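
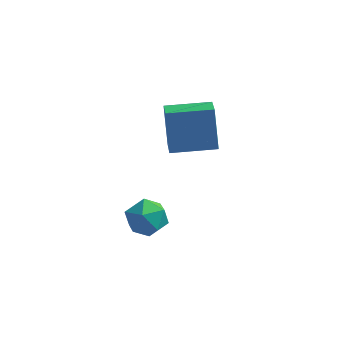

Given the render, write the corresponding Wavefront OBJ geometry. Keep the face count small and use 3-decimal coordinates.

v -1.763 0.453 -0.225
v -2.031 0.963 1.224
v -2.043 1.272 -0.565
v -2.312 1.782 0.884
v -0.328 0.978 -0.144
v -0.597 1.488 1.305
v -0.609 1.797 -0.484
v -0.877 2.307 0.965
v -2.244 -1.651 -1.043
v -1.518 -1.518 -0.926
v -2.002 -2.822 -1.214
v -1.276 -2.689 -1.097
v -1.762 -2.634 -0.533
v -1.912 -1.91 -0.427
v -1.608 -2.43 -1.713
v -1.758 -1.706 -1.607
v -1.126 -1.999 -1.34
v -1.221 -2.126 -0.61
v -2.299 -2.214 -1.53
v -2.394 -2.341 -0.8
f 2 4 1
f 5 2 1
f 1 4 3
f 3 5 1
f 2 8 4
f 6 2 5
f 6 8 2
f 4 8 3
f 7 5 3
f 3 8 7
f 7 6 5
f 8 6 7
f 9 20 14
f 9 14 10
f 9 10 16
f 9 16 19
f 9 19 20
f 10 14 18
f 14 20 13
f 20 19 11
f 19 16 15
f 16 10 17
f 12 18 13
f 12 13 11
f 12 11 15
f 12 15 17
f 12 17 18
f 13 18 14
f 11 13 20
f 15 11 19
f 17 15 16
f 18 17 10



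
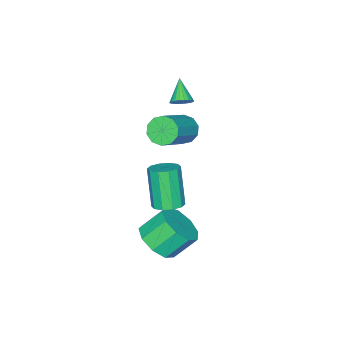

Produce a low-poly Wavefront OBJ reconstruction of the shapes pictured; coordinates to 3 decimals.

v 2.994 1.445 2.175
v 3.663 1.236 2.287
v 3.155 0.585 4.098
v 2.486 0.795 3.985
v 3.626 1.65 2.426
v 3.118 0.999 4.236
v 3.348 1.987 2.468
v 2.839 1.336 4.279
v 2.934 2.116 2.399
v 2.426 1.466 4.21
v 2.544 1.99 2.244
v 2.035 1.339 4.054
v 2.325 1.655 2.062
v 1.817 1.004 3.873
v 2.362 1.241 1.924
v 1.854 0.59 3.734
v 2.641 0.904 1.881
v 2.132 0.253 3.692
v 3.054 0.774 1.95
v 2.546 0.124 3.761
v 3.445 0.901 2.106
v 2.936 0.25 3.916
v 2.826 0.676 -0.929
v 3.725 1.162 -0.581
v 2.954 1.831 0.477
v 2.054 1.344 0.129
v 3.391 1.582 -1.089
v 2.62 2.25 -0.031
v 2.793 1.577 -1.523
v 2.021 2.246 -0.465
v 2.21 1.151 -1.678
v 1.439 1.819 -0.62
v 1.915 0.502 -1.483
v 1.144 1.171 -0.425
v 2.046 -0.065 -1.029
v 1.275 0.603 0.029
v 2.542 -0.286 -0.528
v 1.771 0.382 0.53
v 3.171 -0.057 -0.215
v 2.4 0.612 0.843
v 3.638 0.515 -0.236
v 2.867 1.184 0.822
v -2.881 -2.566 3.074
v -2.535 -2.418 3.489
v -3.599 -3.274 3.926
v -2.683 -2.258 3.498
v -2.861 -2.144 3.442
v -3.042 -2.095 3.33
v -3.199 -2.117 3.18
v -3.307 -2.208 3.013
v -3.35 -2.353 2.856
v -3.322 -2.53 2.731
v -3.227 -2.713 2.66
v -3.079 -2.874 2.651
v -2.901 -2.988 2.706
v -2.72 -3.037 2.818
v -2.563 -3.015 2.969
v -2.455 -2.924 3.136
v -2.411 -2.779 3.293
v -2.44 -2.601 3.417
v -1.169 -1.119 3.048
v -0.727 -1.338 2.457
v 1.011 -1.08 3.661
v 0.569 -0.861 4.252
v -0.78 -0.866 2.433
v 0.957 -0.608 3.638
v -0.982 -0.49 2.644
v 0.755 -0.232 3.849
v -1.256 -0.355 3.009
v 0.482 -0.097 4.214
v -1.496 -0.511 3.389
v 0.242 -0.253 4.594
v -1.611 -0.9 3.639
v 0.127 -0.642 4.843
v -1.557 -1.372 3.662
v 0.18 -1.114 4.867
v -1.355 -1.748 3.451
v 0.382 -1.49 4.656
v -1.082 -1.883 3.086
v 0.656 -1.625 4.291
v -0.842 -1.727 2.706
v 0.896 -1.469 3.911
f 2 1 5
f 2 5 3
f 3 5 6
f 3 6 4
f 5 1 7
f 5 7 6
f 6 7 8
f 6 8 4
f 7 1 9
f 7 9 8
f 8 9 10
f 8 10 4
f 9 1 11
f 9 11 10
f 10 11 12
f 10 12 4
f 11 1 13
f 11 13 12
f 12 13 14
f 12 14 4
f 13 1 15
f 13 15 14
f 14 15 16
f 14 16 4
f 15 1 17
f 15 17 16
f 16 17 18
f 16 18 4
f 17 1 19
f 17 19 18
f 18 19 20
f 18 20 4
f 19 1 21
f 19 21 20
f 20 21 22
f 20 22 4
f 21 1 2
f 21 2 22
f 22 2 3
f 22 3 4
f 24 23 27
f 24 27 25
f 25 27 28
f 25 28 26
f 27 23 29
f 27 29 28
f 28 29 30
f 28 30 26
f 29 23 31
f 29 31 30
f 30 31 32
f 30 32 26
f 31 23 33
f 31 33 32
f 32 33 34
f 32 34 26
f 33 23 35
f 33 35 34
f 34 35 36
f 34 36 26
f 35 23 37
f 35 37 36
f 36 37 38
f 36 38 26
f 37 23 39
f 37 39 38
f 38 39 40
f 38 40 26
f 39 23 41
f 39 41 40
f 40 41 42
f 40 42 26
f 41 23 24
f 41 24 42
f 42 24 25
f 42 25 26
f 44 43 46
f 44 46 45
f 46 43 47
f 46 47 45
f 47 43 48
f 47 48 45
f 48 43 49
f 48 49 45
f 49 43 50
f 49 50 45
f 50 43 51
f 50 51 45
f 51 43 52
f 51 52 45
f 52 43 53
f 52 53 45
f 53 43 54
f 53 54 45
f 54 43 55
f 54 55 45
f 55 43 56
f 55 56 45
f 56 43 57
f 56 57 45
f 57 43 58
f 57 58 45
f 58 43 59
f 58 59 45
f 59 43 60
f 59 60 45
f 60 43 44
f 60 44 45
f 62 61 65
f 62 65 63
f 63 65 66
f 63 66 64
f 65 61 67
f 65 67 66
f 66 67 68
f 66 68 64
f 67 61 69
f 67 69 68
f 68 69 70
f 68 70 64
f 69 61 71
f 69 71 70
f 70 71 72
f 70 72 64
f 71 61 73
f 71 73 72
f 72 73 74
f 72 74 64
f 73 61 75
f 73 75 74
f 74 75 76
f 74 76 64
f 75 61 77
f 75 77 76
f 76 77 78
f 76 78 64
f 77 61 79
f 77 79 78
f 78 79 80
f 78 80 64
f 79 61 81
f 79 81 80
f 80 81 82
f 80 82 64
f 81 61 62
f 81 62 82
f 82 62 63
f 82 63 64



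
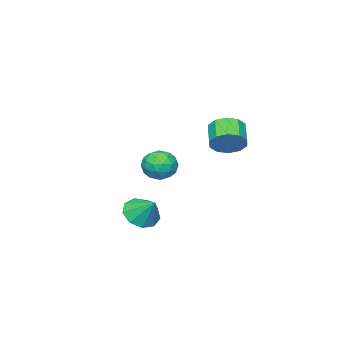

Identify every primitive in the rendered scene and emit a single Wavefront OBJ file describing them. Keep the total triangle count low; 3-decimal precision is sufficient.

v -1.086 1.636 -0.194
v -0.669 0.964 -0.449
v -1.377 0.293 0.16
v -1.794 0.964 0.414
v -0.453 1.13 -0.015
v -1.161 0.459 0.594
v -0.478 1.489 0.351
v -1.186 0.818 0.96
v -0.735 1.903 0.509
v -1.444 1.232 1.117
v -1.127 2.216 0.398
v -1.835 1.545 1.006
v -1.503 2.307 0.06
v -2.211 1.636 0.669
v -1.719 2.141 -0.374
v -2.427 1.47 0.235
v -1.694 1.782 -0.74
v -2.402 1.111 -0.131
v -1.436 1.368 -0.897
v -2.145 0.697 -0.289
v -1.045 1.055 -0.786
v -1.753 0.384 -0.178
v 0.612 0.198 -1.747
v 1.072 0.406 -1.074
v 0.968 -1.106 -1.586
v 1.428 -0.898 -0.913
v 0.588 -0.851 -0.88
v 0.369 -0.045 -0.979
v 1.671 -0.655 -1.681
v 1.452 0.151 -1.78
v 1.727 -0.121 -1.033
v 1.057 -0.242 -0.538
v 0.983 -0.458 -2.122
v 0.313 -0.579 -1.627
v 0.811 0.416 -1.425
v 1.229 -1.116 -1.235
v 0.736 -1.089 -1.216
v 1.006 -0.966 -0.82
v 0.398 0.151 -1.369
v 0.668 0.274 -0.974
v 0.383 -0.465 -0.859
v 1.372 -0.974 -1.686
v 1.642 -0.851 -1.291
v 1.034 0.266 -1.84
v 1.304 0.389 -1.444
v 1.657 -0.235 -1.801
v 1.466 0.229 -1.005
v 1.675 -0.537 -0.91
v 1.818 -0.394 -1.362
v 1.689 0.079 -1.42
v 1.073 0.158 -0.714
v 1.282 -0.608 -0.619
v 0.788 -0.581 -0.6
v 0.659 -0.107 -0.659
v 1.457 -0.152 -0.69
v 0.758 -0.092 -2.041
v 0.967 -0.858 -1.946
v 1.381 -0.593 -2.001
v 1.252 -0.119 -2.06
v 0.365 -0.163 -1.75
v 0.574 -0.929 -1.655
v 0.351 -0.779 -1.24
v 0.222 -0.306 -1.298
v 0.583 -0.548 -1.97
v 3.727 1.056 -2.889
v 4.103 0.478 -2.375
v 3.893 1.944 -2.011
v 4.507 0.738 -2.715
v 4.545 1.147 -3.137
v 4.201 1.513 -3.442
v 3.634 1.665 -3.488
v 3.111 1.532 -3.254
v 2.876 1.176 -2.849
v 3.039 0.764 -2.463
v 3.524 0.488 -2.275
f 2 1 5
f 2 5 3
f 3 5 6
f 3 6 4
f 5 1 7
f 5 7 6
f 6 7 8
f 6 8 4
f 7 1 9
f 7 9 8
f 8 9 10
f 8 10 4
f 9 1 11
f 9 11 10
f 10 11 12
f 10 12 4
f 11 1 13
f 11 13 12
f 12 13 14
f 12 14 4
f 13 1 15
f 13 15 14
f 14 15 16
f 14 16 4
f 15 1 17
f 15 17 16
f 16 17 18
f 16 18 4
f 17 1 19
f 17 19 18
f 18 19 20
f 18 20 4
f 19 1 21
f 19 21 20
f 20 21 22
f 20 22 4
f 21 1 2
f 21 2 22
f 22 2 3
f 22 3 4
f 23 60 39
f 60 34 63
f 39 63 28
f 60 63 39
f 23 39 35
f 39 28 40
f 35 40 24
f 39 40 35
f 23 35 44
f 35 24 45
f 44 45 30
f 35 45 44
f 23 44 56
f 44 30 59
f 56 59 33
f 44 59 56
f 23 56 60
f 56 33 64
f 60 64 34
f 56 64 60
f 24 40 51
f 40 28 54
f 51 54 32
f 40 54 51
f 28 63 41
f 63 34 62
f 41 62 27
f 63 62 41
f 34 64 61
f 64 33 57
f 61 57 25
f 64 57 61
f 33 59 58
f 59 30 46
f 58 46 29
f 59 46 58
f 30 45 50
f 45 24 47
f 50 47 31
f 45 47 50
f 26 52 38
f 52 32 53
f 38 53 27
f 52 53 38
f 26 38 36
f 38 27 37
f 36 37 25
f 38 37 36
f 26 36 43
f 36 25 42
f 43 42 29
f 36 42 43
f 26 43 48
f 43 29 49
f 48 49 31
f 43 49 48
f 26 48 52
f 48 31 55
f 52 55 32
f 48 55 52
f 27 53 41
f 53 32 54
f 41 54 28
f 53 54 41
f 25 37 61
f 37 27 62
f 61 62 34
f 37 62 61
f 29 42 58
f 42 25 57
f 58 57 33
f 42 57 58
f 31 49 50
f 49 29 46
f 50 46 30
f 49 46 50
f 32 55 51
f 55 31 47
f 51 47 24
f 55 47 51
f 66 65 68
f 66 68 67
f 68 65 69
f 68 69 67
f 69 65 70
f 69 70 67
f 70 65 71
f 70 71 67
f 71 65 72
f 71 72 67
f 72 65 73
f 72 73 67
f 73 65 74
f 73 74 67
f 74 65 75
f 74 75 67
f 75 65 66
f 75 66 67



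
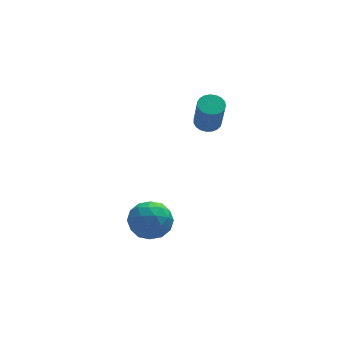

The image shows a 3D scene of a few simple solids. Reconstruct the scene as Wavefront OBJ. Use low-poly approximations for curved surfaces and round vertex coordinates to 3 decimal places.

v 2.294 -1.115 1.867
v 2.998 -1.255 1.808
v 2.99 -2.085 3.694
v 2.286 -1.945 3.753
v 2.999 -0.981 1.929
v 2.991 -1.811 3.814
v 2.878 -0.731 2.039
v 2.87 -1.561 3.924
v 2.656 -0.546 2.119
v 2.648 -1.376 4.005
v 2.372 -0.46 2.156
v 2.364 -1.29 4.041
v 2.074 -0.487 2.143
v 2.066 -1.317 4.028
v 1.814 -0.623 2.082
v 1.806 -1.453 3.967
v 1.637 -0.844 1.984
v 1.63 -1.674 3.869
v 1.574 -1.111 1.866
v 1.566 -1.941 3.751
v 1.635 -1.38 1.748
v 1.627 -2.21 3.633
v 1.81 -1.602 1.651
v 1.802 -2.432 3.536
v 2.069 -1.741 1.591
v 2.061 -2.571 3.476
v 2.366 -1.771 1.579
v 2.359 -2.601 3.464
v 2.652 -1.687 1.617
v 2.644 -2.517 3.502
v 2.875 -1.505 1.698
v 2.867 -2.335 3.583
v -0.998 -2.851 -2.484
v -0.355 -3.031 -3.517
v -2.065 -4.489 -2.863
v -1.422 -4.669 -3.896
v -0.88 -4.813 -2.801
v -0.221 -3.801 -2.567
v -2.199 -3.719 -3.813
v -1.54 -2.707 -3.579
v -1.098 -3.568 -4.339
v -0.282 -4.244 -3.713
v -2.138 -3.276 -2.667
v -1.322 -3.952 -2.041
v -0.583 -2.798 -2.967
v -1.837 -4.722 -3.413
v -1.518 -4.807 -2.769
v -1.14 -4.913 -3.376
v -0.504 -3.25 -2.409
v -0.126 -3.356 -3.016
v -0.434 -4.403 -2.595
v -2.294 -4.164 -3.364
v -1.916 -4.27 -3.971
v -1.28 -2.607 -3.004
v -0.902 -2.713 -3.611
v -1.986 -3.117 -3.785
v -0.641 -3.219 -4.058
v -1.268 -4.181 -4.28
v -1.726 -3.623 -4.231
v -1.338 -3.028 -4.094
v -0.162 -3.616 -3.69
v -0.789 -4.578 -3.912
v -0.47 -4.663 -3.269
v -0.083 -4.068 -3.131
v -0.598 -3.931 -4.173
v -1.631 -2.942 -2.468
v -2.258 -3.904 -2.69
v -2.337 -3.452 -3.249
v -1.95 -2.857 -3.111
v -1.152 -3.339 -2.1
v -1.779 -4.301 -2.322
v -1.082 -4.492 -2.286
v -0.694 -3.897 -2.149
v -1.822 -3.589 -2.207
f 2 1 5
f 2 5 3
f 3 5 6
f 3 6 4
f 5 1 7
f 5 7 6
f 6 7 8
f 6 8 4
f 7 1 9
f 7 9 8
f 8 9 10
f 8 10 4
f 9 1 11
f 9 11 10
f 10 11 12
f 10 12 4
f 11 1 13
f 11 13 12
f 12 13 14
f 12 14 4
f 13 1 15
f 13 15 14
f 14 15 16
f 14 16 4
f 15 1 17
f 15 17 16
f 16 17 18
f 16 18 4
f 17 1 19
f 17 19 18
f 18 19 20
f 18 20 4
f 19 1 21
f 19 21 20
f 20 21 22
f 20 22 4
f 21 1 23
f 21 23 22
f 22 23 24
f 22 24 4
f 23 1 25
f 23 25 24
f 24 25 26
f 24 26 4
f 25 1 27
f 25 27 26
f 26 27 28
f 26 28 4
f 27 1 29
f 27 29 28
f 28 29 30
f 28 30 4
f 29 1 31
f 29 31 30
f 30 31 32
f 30 32 4
f 31 1 2
f 31 2 32
f 32 2 3
f 32 3 4
f 33 70 49
f 70 44 73
f 49 73 38
f 70 73 49
f 33 49 45
f 49 38 50
f 45 50 34
f 49 50 45
f 33 45 54
f 45 34 55
f 54 55 40
f 45 55 54
f 33 54 66
f 54 40 69
f 66 69 43
f 54 69 66
f 33 66 70
f 66 43 74
f 70 74 44
f 66 74 70
f 34 50 61
f 50 38 64
f 61 64 42
f 50 64 61
f 38 73 51
f 73 44 72
f 51 72 37
f 73 72 51
f 44 74 71
f 74 43 67
f 71 67 35
f 74 67 71
f 43 69 68
f 69 40 56
f 68 56 39
f 69 56 68
f 40 55 60
f 55 34 57
f 60 57 41
f 55 57 60
f 36 62 48
f 62 42 63
f 48 63 37
f 62 63 48
f 36 48 46
f 48 37 47
f 46 47 35
f 48 47 46
f 36 46 53
f 46 35 52
f 53 52 39
f 46 52 53
f 36 53 58
f 53 39 59
f 58 59 41
f 53 59 58
f 36 58 62
f 58 41 65
f 62 65 42
f 58 65 62
f 37 63 51
f 63 42 64
f 51 64 38
f 63 64 51
f 35 47 71
f 47 37 72
f 71 72 44
f 47 72 71
f 39 52 68
f 52 35 67
f 68 67 43
f 52 67 68
f 41 59 60
f 59 39 56
f 60 56 40
f 59 56 60
f 42 65 61
f 65 41 57
f 61 57 34
f 65 57 61



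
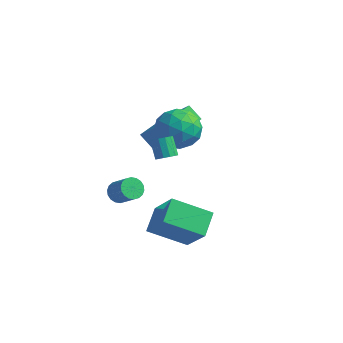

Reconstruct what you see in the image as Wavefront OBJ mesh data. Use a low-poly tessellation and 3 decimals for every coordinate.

v 2.512 -1.333 1.909
v 2.91 -1.059 2.036
v 2.387 -0.653 2.798
v 1.988 -0.927 2.671
v 2.762 -0.904 1.852
v 2.239 -0.498 2.615
v 2.535 -0.886 1.687
v 2.012 -0.48 2.449
v 2.3 -1.009 1.591
v 1.777 -0.603 2.354
v 2.133 -1.236 1.597
v 1.61 -0.829 2.36
v 2.085 -1.493 1.702
v 1.562 -1.087 2.464
v 2.173 -1.699 1.872
v 1.65 -1.293 2.635
v 2.369 -1.79 2.054
v 1.846 -1.384 2.816
v 2.609 -1.735 2.19
v 2.086 -1.329 2.952
v 2.819 -1.553 2.236
v 2.296 -1.146 2.999
v 2.931 -1.301 2.179
v 2.408 -0.894 2.942
v 2.271 -2.621 -2.271
v 3.519 -3.218 -0.586
v 1.999 -1.499 -1.673
v 3.247 -2.096 0.012
v 3.833 -1.784 -3.132
v 5.081 -2.381 -1.447
v 3.561 -0.662 -2.534
v 4.809 -1.259 -0.849
v 0.907 -2.655 -0.214
v 1.252 -2.279 -0.47
v 2.117 -2.51 0.359
v 1.773 -2.885 0.614
v 1.128 -2.136 -0.301
v 1.994 -2.367 0.528
v 0.961 -2.096 -0.115
v 1.826 -2.327 0.714
v 0.783 -2.166 0.052
v 1.648 -2.397 0.88
v 0.629 -2.333 0.166
v 1.495 -2.564 0.994
v 0.531 -2.564 0.204
v 1.396 -2.795 1.033
v 0.507 -2.813 0.16
v 1.373 -3.043 0.988
v 0.563 -3.03 0.041
v 1.428 -3.261 0.87
v 0.686 -3.173 -0.128
v 1.552 -3.404 0.701
v 0.854 -3.213 -0.314
v 1.719 -3.444 0.515
v 1.032 -3.143 -0.48
v 1.897 -3.374 0.348
v 1.185 -2.976 -0.594
v 2.051 -3.207 0.234
v 1.284 -2.745 -0.633
v 2.149 -2.976 0.196
v 1.307 -2.497 -0.588
v 2.173 -2.727 0.24
v 1.744 1.767 2.598
v 2.628 1.28 2.078
v 0.592 0.78 1.562
v 1.476 0.293 1.042
v 1.258 0.058 2.131
v 1.97 0.668 2.771
v 1.25 1.392 0.869
v 1.962 2.002 1.509
v 2.323 1.049 1.009
v 2.328 0.224 1.789
v 0.892 1.836 1.851
v 0.897 1.011 2.631
v 2.288 1.61 2.429
v 0.932 0.45 1.211
v 0.805 0.311 1.851
v 1.324 0.025 1.546
v 1.901 1.25 2.837
v 2.421 0.964 2.531
v 1.615 0.245 2.562
v 0.799 1.096 1.109
v 1.319 0.81 0.803
v 1.896 2.035 2.094
v 2.415 1.749 1.789
v 1.605 1.815 1.078
v 2.628 1.188 1.495
v 1.95 0.608 0.886
v 1.817 1.254 0.784
v 2.236 1.613 1.16
v 2.631 0.703 1.953
v 1.953 0.123 1.345
v 1.825 -0.015 1.985
v 2.244 0.343 2.361
v 2.451 0.567 1.325
v 1.267 1.937 2.295
v 0.589 1.357 1.687
v 0.976 1.717 1.279
v 1.395 2.075 1.655
v 1.27 1.452 2.754
v 0.592 0.872 2.145
v 0.984 0.447 2.48
v 1.403 0.806 2.856
v 0.769 1.493 2.315
v -1.079 2.082 -0.433
v 0.355 1.894 1.118
v -0.915 3.903 -0.365
v 0.519 3.716 1.186
v -0.399 2.044 -1.066
v 1.035 1.857 0.485
v -0.235 3.866 -0.998
v 1.199 3.678 0.553
f 2 1 5
f 2 5 3
f 3 5 6
f 3 6 4
f 5 1 7
f 5 7 6
f 6 7 8
f 6 8 4
f 7 1 9
f 7 9 8
f 8 9 10
f 8 10 4
f 9 1 11
f 9 11 10
f 10 11 12
f 10 12 4
f 11 1 13
f 11 13 12
f 12 13 14
f 12 14 4
f 13 1 15
f 13 15 14
f 14 15 16
f 14 16 4
f 15 1 17
f 15 17 16
f 16 17 18
f 16 18 4
f 17 1 19
f 17 19 18
f 18 19 20
f 18 20 4
f 19 1 21
f 19 21 20
f 20 21 22
f 20 22 4
f 21 1 23
f 21 23 22
f 22 23 24
f 22 24 4
f 23 1 2
f 23 2 24
f 24 2 3
f 24 3 4
f 26 28 25
f 29 26 25
f 25 28 27
f 27 29 25
f 26 32 28
f 30 26 29
f 30 32 26
f 28 32 27
f 31 29 27
f 27 32 31
f 31 30 29
f 32 30 31
f 34 33 37
f 34 37 35
f 35 37 38
f 35 38 36
f 37 33 39
f 37 39 38
f 38 39 40
f 38 40 36
f 39 33 41
f 39 41 40
f 40 41 42
f 40 42 36
f 41 33 43
f 41 43 42
f 42 43 44
f 42 44 36
f 43 33 45
f 43 45 44
f 44 45 46
f 44 46 36
f 45 33 47
f 45 47 46
f 46 47 48
f 46 48 36
f 47 33 49
f 47 49 48
f 48 49 50
f 48 50 36
f 49 33 51
f 49 51 50
f 50 51 52
f 50 52 36
f 51 33 53
f 51 53 52
f 52 53 54
f 52 54 36
f 53 33 55
f 53 55 54
f 54 55 56
f 54 56 36
f 55 33 57
f 55 57 56
f 56 57 58
f 56 58 36
f 57 33 59
f 57 59 58
f 58 59 60
f 58 60 36
f 59 33 61
f 59 61 60
f 60 61 62
f 60 62 36
f 61 33 34
f 61 34 62
f 62 34 35
f 62 35 36
f 63 100 79
f 100 74 103
f 79 103 68
f 100 103 79
f 63 79 75
f 79 68 80
f 75 80 64
f 79 80 75
f 63 75 84
f 75 64 85
f 84 85 70
f 75 85 84
f 63 84 96
f 84 70 99
f 96 99 73
f 84 99 96
f 63 96 100
f 96 73 104
f 100 104 74
f 96 104 100
f 64 80 91
f 80 68 94
f 91 94 72
f 80 94 91
f 68 103 81
f 103 74 102
f 81 102 67
f 103 102 81
f 74 104 101
f 104 73 97
f 101 97 65
f 104 97 101
f 73 99 98
f 99 70 86
f 98 86 69
f 99 86 98
f 70 85 90
f 85 64 87
f 90 87 71
f 85 87 90
f 66 92 78
f 92 72 93
f 78 93 67
f 92 93 78
f 66 78 76
f 78 67 77
f 76 77 65
f 78 77 76
f 66 76 83
f 76 65 82
f 83 82 69
f 76 82 83
f 66 83 88
f 83 69 89
f 88 89 71
f 83 89 88
f 66 88 92
f 88 71 95
f 92 95 72
f 88 95 92
f 67 93 81
f 93 72 94
f 81 94 68
f 93 94 81
f 65 77 101
f 77 67 102
f 101 102 74
f 77 102 101
f 69 82 98
f 82 65 97
f 98 97 73
f 82 97 98
f 71 89 90
f 89 69 86
f 90 86 70
f 89 86 90
f 72 95 91
f 95 71 87
f 91 87 64
f 95 87 91
f 106 108 105
f 109 106 105
f 105 108 107
f 107 109 105
f 106 112 108
f 110 106 109
f 110 112 106
f 108 112 107
f 111 109 107
f 107 112 111
f 111 110 109
f 112 110 111



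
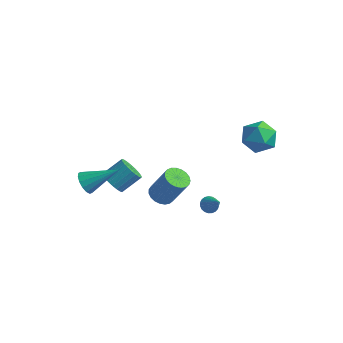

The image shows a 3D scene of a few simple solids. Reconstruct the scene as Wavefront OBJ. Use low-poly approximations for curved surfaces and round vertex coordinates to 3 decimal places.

v -2.846 -4.002 0.906
v -2.348 -4.594 0.806
v -1.314 -2.898 2.014
v -2.29 -4.353 0.487
v -2.381 -4.019 0.28
v -2.597 -3.68 0.24
v -2.879 -3.427 0.379
v -3.153 -3.328 0.659
v -3.344 -3.41 1.005
v -3.402 -3.65 1.324
v -3.311 -3.985 1.531
v -3.096 -4.324 1.571
v -2.813 -4.577 1.432
v -2.539 -4.675 1.152
v -2.872 -1.458 -0.943
v -2.126 -1.589 -1.329
v -1.502 -0.593 -0.462
v -2.248 -0.462 -0.077
v -2.253 -1.347 -1.516
v -1.63 -0.351 -0.649
v -2.475 -1.121 -1.616
v -1.852 -0.125 -0.749
v -2.757 -0.947 -1.613
v -2.134 0.049 -0.746
v -3.057 -0.851 -1.508
v -2.434 0.145 -0.642
v -3.328 -0.847 -1.318
v -2.705 0.149 -0.451
v -3.53 -0.936 -1.07
v -2.907 0.06 -0.204
v -3.632 -1.105 -0.803
v -3.009 -0.108 0.063
v -3.618 -1.327 -0.558
v -2.994 -0.331 0.309
v -3.49 -1.569 -0.371
v -2.867 -0.573 0.496
v -3.268 -1.795 -0.271
v -2.645 -0.799 0.596
v -2.986 -1.969 -0.274
v -2.363 -0.973 0.593
v -2.686 -2.065 -0.378
v -2.063 -1.069 0.488
v -2.415 -2.069 -0.569
v -1.792 -1.073 0.298
v -2.213 -1.98 -0.816
v -1.59 -0.984 0.05
v -2.111 -1.812 -1.083
v -1.488 -0.815 -0.217
v 3.347 -1.016 -0.133
v 3.756 -1.026 -0.515
v 4.293 -1.444 0.893
v 3.769 -0.807 -0.436
v 3.709 -0.625 -0.304
v 3.587 -0.51 -0.143
v 3.423 -0.482 0.02
v 3.245 -0.547 0.157
v 3.086 -0.693 0.243
v 2.971 -0.894 0.265
v 2.922 -1.117 0.217
v 2.945 -1.322 0.11
v 3.039 -1.474 -0.04
v 3.185 -1.547 -0.206
v 3.36 -1.528 -0.359
v 3.532 -1.42 -0.473
v 3.672 -1.243 -0.528
v 3.912 4.648 2.377
v 4.576 3.729 2.096
v 2.644 3.491 3.164
v 3.308 2.572 2.883
v 3.667 3.324 3.701
v 4.451 4.039 3.214
v 2.769 3.181 2.046
v 3.553 3.896 1.559
v 3.869 2.823 1.891
v 4.424 2.911 2.914
v 2.796 4.309 2.346
v 3.351 4.397 3.369
v 1.132 -2.439 0.723
v 1.695 -2.9 0.469
v 2.65 -2.721 2.263
v 2.088 -2.261 2.517
v 1.802 -2.61 0.384
v 2.757 -2.432 2.177
v 1.793 -2.291 0.357
v 2.749 -2.113 2.15
v 1.67 -1.998 0.393
v 2.626 -1.82 2.186
v 1.454 -1.781 0.486
v 2.41 -1.603 2.28
v 1.182 -1.678 0.621
v 2.138 -1.499 2.414
v 0.902 -1.706 0.773
v 1.858 -1.528 2.566
v 0.662 -1.861 0.917
v 1.617 -1.683 2.71
v 0.502 -2.116 1.027
v 1.458 -1.938 2.82
v 0.452 -2.427 1.084
v 1.408 -2.249 2.878
v 0.52 -2.74 1.08
v 1.475 -2.562 2.873
v 0.693 -3.001 1.013
v 1.648 -2.823 2.807
v 0.942 -3.165 0.897
v 1.898 -2.986 2.69
v 1.224 -3.203 0.75
v 2.18 -3.025 2.544
v 1.49 -3.109 0.599
v 2.446 -2.931 2.393
f 2 1 4
f 2 4 3
f 4 1 5
f 4 5 3
f 5 1 6
f 5 6 3
f 6 1 7
f 6 7 3
f 7 1 8
f 7 8 3
f 8 1 9
f 8 9 3
f 9 1 10
f 9 10 3
f 10 1 11
f 10 11 3
f 11 1 12
f 11 12 3
f 12 1 13
f 12 13 3
f 13 1 14
f 13 14 3
f 14 1 2
f 14 2 3
f 16 15 19
f 16 19 17
f 17 19 20
f 17 20 18
f 19 15 21
f 19 21 20
f 20 21 22
f 20 22 18
f 21 15 23
f 21 23 22
f 22 23 24
f 22 24 18
f 23 15 25
f 23 25 24
f 24 25 26
f 24 26 18
f 25 15 27
f 25 27 26
f 26 27 28
f 26 28 18
f 27 15 29
f 27 29 28
f 28 29 30
f 28 30 18
f 29 15 31
f 29 31 30
f 30 31 32
f 30 32 18
f 31 15 33
f 31 33 32
f 32 33 34
f 32 34 18
f 33 15 35
f 33 35 34
f 34 35 36
f 34 36 18
f 35 15 37
f 35 37 36
f 36 37 38
f 36 38 18
f 37 15 39
f 37 39 38
f 38 39 40
f 38 40 18
f 39 15 41
f 39 41 40
f 40 41 42
f 40 42 18
f 41 15 43
f 41 43 42
f 42 43 44
f 42 44 18
f 43 15 45
f 43 45 44
f 44 45 46
f 44 46 18
f 45 15 47
f 45 47 46
f 46 47 48
f 46 48 18
f 47 15 16
f 47 16 48
f 48 16 17
f 48 17 18
f 50 49 52
f 50 52 51
f 52 49 53
f 52 53 51
f 53 49 54
f 53 54 51
f 54 49 55
f 54 55 51
f 55 49 56
f 55 56 51
f 56 49 57
f 56 57 51
f 57 49 58
f 57 58 51
f 58 49 59
f 58 59 51
f 59 49 60
f 59 60 51
f 60 49 61
f 60 61 51
f 61 49 62
f 61 62 51
f 62 49 63
f 62 63 51
f 63 49 64
f 63 64 51
f 64 49 65
f 64 65 51
f 65 49 50
f 65 50 51
f 66 77 71
f 66 71 67
f 66 67 73
f 66 73 76
f 66 76 77
f 67 71 75
f 71 77 70
f 77 76 68
f 76 73 72
f 73 67 74
f 69 75 70
f 69 70 68
f 69 68 72
f 69 72 74
f 69 74 75
f 70 75 71
f 68 70 77
f 72 68 76
f 74 72 73
f 75 74 67
f 79 78 82
f 79 82 80
f 80 82 83
f 80 83 81
f 82 78 84
f 82 84 83
f 83 84 85
f 83 85 81
f 84 78 86
f 84 86 85
f 85 86 87
f 85 87 81
f 86 78 88
f 86 88 87
f 87 88 89
f 87 89 81
f 88 78 90
f 88 90 89
f 89 90 91
f 89 91 81
f 90 78 92
f 90 92 91
f 91 92 93
f 91 93 81
f 92 78 94
f 92 94 93
f 93 94 95
f 93 95 81
f 94 78 96
f 94 96 95
f 95 96 97
f 95 97 81
f 96 78 98
f 96 98 97
f 97 98 99
f 97 99 81
f 98 78 100
f 98 100 99
f 99 100 101
f 99 101 81
f 100 78 102
f 100 102 101
f 101 102 103
f 101 103 81
f 102 78 104
f 102 104 103
f 103 104 105
f 103 105 81
f 104 78 106
f 104 106 105
f 105 106 107
f 105 107 81
f 106 78 108
f 106 108 107
f 107 108 109
f 107 109 81
f 108 78 79
f 108 79 109
f 109 79 80
f 109 80 81



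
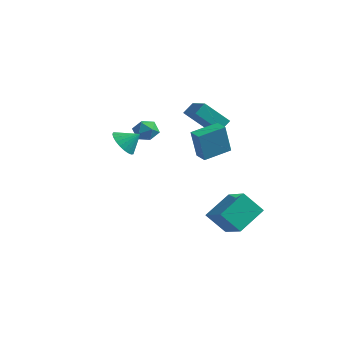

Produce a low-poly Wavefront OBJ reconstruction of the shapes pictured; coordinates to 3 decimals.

v -1.193 -4.271 2.45
v -0.431 -4.711 2.041
v -0.447 -3.669 3.19
v -0.464 -4.403 1.823
v -0.608 -4.074 1.701
v -0.841 -3.776 1.694
v -1.128 -3.553 1.801
v -1.424 -3.439 2.007
v -1.685 -3.452 2.281
v -1.871 -3.59 2.58
v -1.954 -3.831 2.86
v -1.921 -4.139 3.077
v -1.777 -4.467 3.199
v -1.544 -4.765 3.207
v -1.258 -4.988 3.1
v -0.962 -5.102 2.894
v -0.701 -5.089 2.62
v -0.514 -4.952 2.32
v -2.943 0.192 2.454
v -2.483 -0.457 2.121
v -3.937 -0.023 1.499
v -3.477 -0.672 1.166
v -3.835 -0.753 1.946
v -3.221 -0.62 2.537
v -3.199 0.14 1.083
v -2.585 0.273 1.674
v -2.641 -0.489 1.274
v -3.034 -1.041 1.808
v -3.386 0.561 1.812
v -3.779 0.009 2.346
v 2.425 -1.382 -3.081
v 4.095 -2.051 -2.303
v 2.619 0.399 -1.966
v 4.289 -0.27 -1.188
v 3.311 -0.67 -4.372
v 4.981 -1.339 -3.594
v 3.505 1.111 -3.257
v 5.175 0.442 -2.479
v 3.308 -3.161 2.378
v 3.291 -3.65 4.265
v 3.851 -1.572 2.795
v 3.835 -2.062 4.682
v 4.105 -3.418 2.318
v 4.089 -3.908 4.205
v 4.649 -1.83 2.735
v 4.632 -2.319 4.622
v 1.352 -1.062 4.52
v 1.461 -0.373 5.119
v -0.162 -0.376 4.006
v -0.053 0.314 4.605
v 2.313 0.006 3.115
v 2.422 0.696 3.714
v 0.799 0.693 2.601
v 0.908 1.382 3.2
f 2 1 4
f 2 4 3
f 4 1 5
f 4 5 3
f 5 1 6
f 5 6 3
f 6 1 7
f 6 7 3
f 7 1 8
f 7 8 3
f 8 1 9
f 8 9 3
f 9 1 10
f 9 10 3
f 10 1 11
f 10 11 3
f 11 1 12
f 11 12 3
f 12 1 13
f 12 13 3
f 13 1 14
f 13 14 3
f 14 1 15
f 14 15 3
f 15 1 16
f 15 16 3
f 16 1 17
f 16 17 3
f 17 1 18
f 17 18 3
f 18 1 2
f 18 2 3
f 19 30 24
f 19 24 20
f 19 20 26
f 19 26 29
f 19 29 30
f 20 24 28
f 24 30 23
f 30 29 21
f 29 26 25
f 26 20 27
f 22 28 23
f 22 23 21
f 22 21 25
f 22 25 27
f 22 27 28
f 23 28 24
f 21 23 30
f 25 21 29
f 27 25 26
f 28 27 20
f 32 34 31
f 35 32 31
f 31 34 33
f 33 35 31
f 32 38 34
f 36 32 35
f 36 38 32
f 34 38 33
f 37 35 33
f 33 38 37
f 37 36 35
f 38 36 37
f 40 42 39
f 43 40 39
f 39 42 41
f 41 43 39
f 40 46 42
f 44 40 43
f 44 46 40
f 42 46 41
f 45 43 41
f 41 46 45
f 45 44 43
f 46 44 45
f 48 50 47
f 51 48 47
f 47 50 49
f 49 51 47
f 48 54 50
f 52 48 51
f 52 54 48
f 50 54 49
f 53 51 49
f 49 54 53
f 53 52 51
f 54 52 53



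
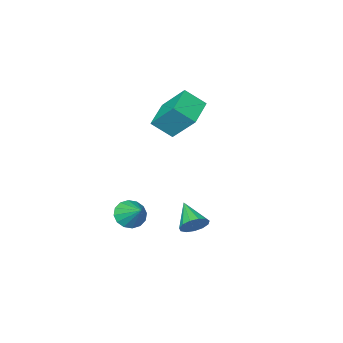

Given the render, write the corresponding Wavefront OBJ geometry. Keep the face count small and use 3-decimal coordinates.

v 2.429 1.668 -2.341
v 3.172 1.433 -2.386
v 2.051 0.312 -1.519
v 3.138 1.667 -2.016
v 2.879 1.902 -1.749
v 2.478 2.062 -1.67
v 2.061 2.097 -1.804
v 1.761 1.995 -2.108
v 1.673 1.79 -2.487
v 1.825 1.546 -2.819
v 2.169 1.341 -3
v 2.596 1.239 -2.971
v 2.969 1.274 -2.742
v -0.73 -3.351 1.986
v 0.077 -4.103 2.881
v -1.129 -1.996 3.485
v -0.322 -2.747 4.38
v 0.702 -2.393 1.5
v 1.509 -3.144 2.395
v 0.303 -1.037 2.999
v 1.11 -1.789 3.894
v 3.332 -2.408 -3.204
v 4.187 -2.359 -3.445
v 3.528 -1.172 -2.256
v 3.963 -2.093 -3.746
v 3.57 -1.91 -3.902
v 3.113 -1.862 -3.871
v 2.714 -1.959 -3.661
v 2.482 -2.177 -3.329
v 2.476 -2.457 -2.963
v 2.701 -2.724 -2.662
v 3.094 -2.906 -2.505
v 3.551 -2.955 -2.536
v 3.949 -2.857 -2.746
v 4.182 -2.639 -3.079
f 2 1 4
f 2 4 3
f 4 1 5
f 4 5 3
f 5 1 6
f 5 6 3
f 6 1 7
f 6 7 3
f 7 1 8
f 7 8 3
f 8 1 9
f 8 9 3
f 9 1 10
f 9 10 3
f 10 1 11
f 10 11 3
f 11 1 12
f 11 12 3
f 12 1 13
f 12 13 3
f 13 1 2
f 13 2 3
f 15 17 14
f 18 15 14
f 14 17 16
f 16 18 14
f 15 21 17
f 19 15 18
f 19 21 15
f 17 21 16
f 20 18 16
f 16 21 20
f 20 19 18
f 21 19 20
f 23 22 25
f 23 25 24
f 25 22 26
f 25 26 24
f 26 22 27
f 26 27 24
f 27 22 28
f 27 28 24
f 28 22 29
f 28 29 24
f 29 22 30
f 29 30 24
f 30 22 31
f 30 31 24
f 31 22 32
f 31 32 24
f 32 22 33
f 32 33 24
f 33 22 34
f 33 34 24
f 34 22 35
f 34 35 24
f 35 22 23
f 35 23 24



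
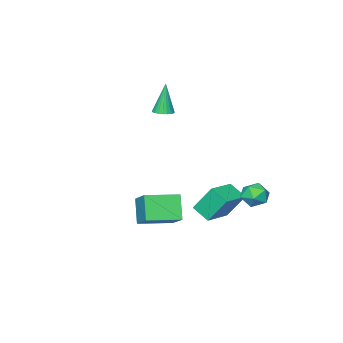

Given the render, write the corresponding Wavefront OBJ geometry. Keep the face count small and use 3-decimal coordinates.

v 2.605 0.827 -3.459
v 2.012 0.038 -2.013
v 3.223 2.248 -2.43
v 2.631 1.459 -0.984
v 4.409 -0.119 -3.236
v 3.817 -0.908 -1.79
v 5.028 1.302 -2.207
v 4.435 0.513 -0.761
v -1.875 3.639 -2.375
v -1.281 3.02 -2.749
v -2.279 2.62 -1.331
v -1.685 2.001 -1.705
v -1.355 2.755 -1.261
v -1.106 3.386 -1.906
v -2.454 2.254 -2.174
v -2.205 2.885 -2.819
v -1.639 2.165 -2.625
v -0.96 2.474 -2.061
v -2.6 3.166 -2.019
v -1.921 3.475 -1.455
v -1.867 -0.676 -3.998
v -2.431 0.235 -2.334
v -1.969 0.445 -4.647
v -2.533 1.357 -2.983
v 0.053 -0.257 -3.577
v -0.511 0.655 -1.913
v -0.049 0.865 -4.226
v -0.613 1.776 -2.562
v -0.952 -3.803 2.573
v -0.357 -3.57 2.693
v -1.308 -3.977 4.687
v -0.493 -3.356 2.688
v -0.7 -3.211 2.665
v -0.944 -3.155 2.628
v -1.19 -3.198 2.583
v -1.4 -3.333 2.537
v -1.541 -3.54 2.496
v -1.593 -3.787 2.467
v -1.547 -4.036 2.454
v -1.41 -4.249 2.459
v -1.204 -4.395 2.482
v -0.959 -4.451 2.519
v -0.713 -4.408 2.564
v -0.504 -4.272 2.61
v -0.362 -4.066 2.651
v -0.311 -3.819 2.68
f 2 4 1
f 5 2 1
f 1 4 3
f 3 5 1
f 2 8 4
f 6 2 5
f 6 8 2
f 4 8 3
f 7 5 3
f 3 8 7
f 7 6 5
f 8 6 7
f 9 20 14
f 9 14 10
f 9 10 16
f 9 16 19
f 9 19 20
f 10 14 18
f 14 20 13
f 20 19 11
f 19 16 15
f 16 10 17
f 12 18 13
f 12 13 11
f 12 11 15
f 12 15 17
f 12 17 18
f 13 18 14
f 11 13 20
f 15 11 19
f 17 15 16
f 18 17 10
f 22 24 21
f 25 22 21
f 21 24 23
f 23 25 21
f 22 28 24
f 26 22 25
f 26 28 22
f 24 28 23
f 27 25 23
f 23 28 27
f 27 26 25
f 28 26 27
f 30 29 32
f 30 32 31
f 32 29 33
f 32 33 31
f 33 29 34
f 33 34 31
f 34 29 35
f 34 35 31
f 35 29 36
f 35 36 31
f 36 29 37
f 36 37 31
f 37 29 38
f 37 38 31
f 38 29 39
f 38 39 31
f 39 29 40
f 39 40 31
f 40 29 41
f 40 41 31
f 41 29 42
f 41 42 31
f 42 29 43
f 42 43 31
f 43 29 44
f 43 44 31
f 44 29 45
f 44 45 31
f 45 29 46
f 45 46 31
f 46 29 30
f 46 30 31



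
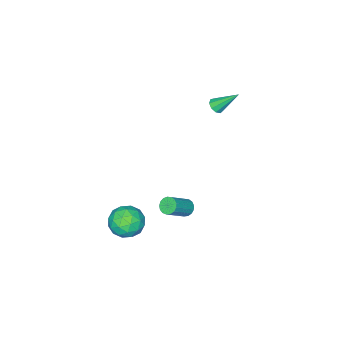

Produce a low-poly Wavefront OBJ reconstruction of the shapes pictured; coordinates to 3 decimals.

v 2.934 -2.047 -2.167
v 3.465 -1.21 -2.629
v 4.215 -3.15 -2.691
v 4.746 -2.313 -3.153
v 4.669 -2.377 -2.064
v 3.878 -1.695 -1.741
v 3.802 -2.665 -3.579
v 3.011 -1.983 -3.256
v 4.002 -1.592 -3.503
v 4.538 -1.415 -2.566
v 3.142 -2.945 -2.754
v 3.678 -2.768 -1.817
v 3.087 -1.532 -2.352
v 4.593 -2.828 -2.968
v 4.548 -2.866 -2.328
v 4.86 -2.374 -2.6
v 3.33 -1.817 -1.83
v 3.642 -1.325 -2.102
v 4.35 -2.011 -1.769
v 4.038 -3.035 -3.218
v 4.35 -2.543 -3.49
v 2.82 -1.986 -2.72
v 3.132 -1.494 -2.992
v 3.33 -2.349 -3.551
v 3.715 -1.265 -3.137
v 4.467 -1.913 -3.445
v 3.913 -2.119 -3.696
v 3.447 -1.719 -3.505
v 4.03 -1.16 -2.587
v 4.783 -1.808 -2.895
v 4.738 -1.846 -2.255
v 4.273 -1.445 -2.064
v 4.345 -1.385 -3.1
v 2.897 -2.552 -2.425
v 3.65 -3.2 -2.733
v 3.407 -2.915 -3.256
v 2.942 -2.514 -3.065
v 3.213 -2.447 -1.875
v 3.965 -3.095 -2.183
v 4.233 -2.641 -1.815
v 3.767 -2.241 -1.624
v 3.335 -2.975 -2.22
v 0.409 -1.021 -3.144
v 0.664 -0.587 -3.411
v 1.967 -0.685 -2.323
v 1.711 -1.119 -2.056
v 0.513 -0.466 -3.219
v 1.816 -0.564 -2.131
v 0.338 -0.472 -3.01
v 1.64 -0.57 -1.922
v 0.179 -0.604 -2.831
v 1.482 -0.701 -1.743
v 0.073 -0.831 -2.725
v 1.375 -0.929 -1.637
v 0.043 -1.102 -2.714
v 1.346 -1.2 -1.626
v 0.098 -1.355 -2.802
v 1.4 -1.452 -1.714
v 0.223 -1.531 -2.968
v 1.526 -1.629 -1.88
v 0.392 -1.59 -3.175
v 1.694 -1.688 -2.087
v 0.564 -1.519 -3.374
v 1.866 -1.617 -2.286
v 0.7 -1.334 -3.521
v 2.003 -1.432 -2.433
v 0.77 -1.077 -3.581
v 2.072 -1.175 -2.493
v 0.757 -0.808 -3.542
v 2.059 -0.905 -2.454
v -3.69 -2.5 2.241
v -3.323 -2.704 2.581
v -4.27 -1.38 3.539
v -3.18 -2.417 2.398
v -3.275 -2.169 2.141
v -3.564 -2.076 1.931
v -3.912 -2.181 1.866
v -4.156 -2.435 1.977
v -4.182 -2.72 2.211
v -3.978 -2.902 2.459
v -3.638 -2.895 2.605
f 1 38 17
f 38 12 41
f 17 41 6
f 38 41 17
f 1 17 13
f 17 6 18
f 13 18 2
f 17 18 13
f 1 13 22
f 13 2 23
f 22 23 8
f 13 23 22
f 1 22 34
f 22 8 37
f 34 37 11
f 22 37 34
f 1 34 38
f 34 11 42
f 38 42 12
f 34 42 38
f 2 18 29
f 18 6 32
f 29 32 10
f 18 32 29
f 6 41 19
f 41 12 40
f 19 40 5
f 41 40 19
f 12 42 39
f 42 11 35
f 39 35 3
f 42 35 39
f 11 37 36
f 37 8 24
f 36 24 7
f 37 24 36
f 8 23 28
f 23 2 25
f 28 25 9
f 23 25 28
f 4 30 16
f 30 10 31
f 16 31 5
f 30 31 16
f 4 16 14
f 16 5 15
f 14 15 3
f 16 15 14
f 4 14 21
f 14 3 20
f 21 20 7
f 14 20 21
f 4 21 26
f 21 7 27
f 26 27 9
f 21 27 26
f 4 26 30
f 26 9 33
f 30 33 10
f 26 33 30
f 5 31 19
f 31 10 32
f 19 32 6
f 31 32 19
f 3 15 39
f 15 5 40
f 39 40 12
f 15 40 39
f 7 20 36
f 20 3 35
f 36 35 11
f 20 35 36
f 9 27 28
f 27 7 24
f 28 24 8
f 27 24 28
f 10 33 29
f 33 9 25
f 29 25 2
f 33 25 29
f 44 43 47
f 44 47 45
f 45 47 48
f 45 48 46
f 47 43 49
f 47 49 48
f 48 49 50
f 48 50 46
f 49 43 51
f 49 51 50
f 50 51 52
f 50 52 46
f 51 43 53
f 51 53 52
f 52 53 54
f 52 54 46
f 53 43 55
f 53 55 54
f 54 55 56
f 54 56 46
f 55 43 57
f 55 57 56
f 56 57 58
f 56 58 46
f 57 43 59
f 57 59 58
f 58 59 60
f 58 60 46
f 59 43 61
f 59 61 60
f 60 61 62
f 60 62 46
f 61 43 63
f 61 63 62
f 62 63 64
f 62 64 46
f 63 43 65
f 63 65 64
f 64 65 66
f 64 66 46
f 65 43 67
f 65 67 66
f 66 67 68
f 66 68 46
f 67 43 69
f 67 69 68
f 68 69 70
f 68 70 46
f 69 43 44
f 69 44 70
f 70 44 45
f 70 45 46
f 72 71 74
f 72 74 73
f 74 71 75
f 74 75 73
f 75 71 76
f 75 76 73
f 76 71 77
f 76 77 73
f 77 71 78
f 77 78 73
f 78 71 79
f 78 79 73
f 79 71 80
f 79 80 73
f 80 71 81
f 80 81 73
f 81 71 72
f 81 72 73



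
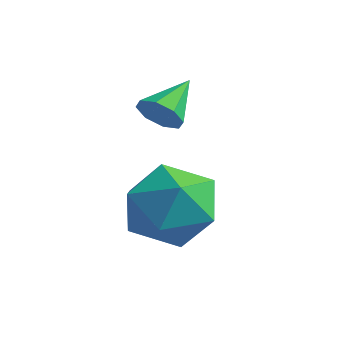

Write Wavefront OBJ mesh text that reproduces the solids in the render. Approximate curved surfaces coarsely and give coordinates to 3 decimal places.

v -0.82 -2.339 1.927
v -0.43 -1.871 1.07
v 0.75 -2.469 2.57
v 1.14 -2.001 1.713
v 0.555 -1.451 2.392
v -0.415 -1.371 1.995
v 0.735 -2.969 1.645
v -0.235 -2.889 1.248
v 0.531 -2.261 0.896
v 0.42 -1.322 1.357
v -0.1 -3.018 2.283
v -0.211 -2.079 2.744
v -1.381 -1.094 3.426
v -1.153 -0.795 3.038
v -1.579 -0.126 4.054
v -1.56 -0.842 2.983
v -1.862 -1.037 3.187
v -1.882 -1.265 3.532
v -1.609 -1.392 3.814
v -1.202 -1.345 3.869
v -0.9 -1.15 3.665
v -0.88 -0.923 3.32
f 1 12 6
f 1 6 2
f 1 2 8
f 1 8 11
f 1 11 12
f 2 6 10
f 6 12 5
f 12 11 3
f 11 8 7
f 8 2 9
f 4 10 5
f 4 5 3
f 4 3 7
f 4 7 9
f 4 9 10
f 5 10 6
f 3 5 12
f 7 3 11
f 9 7 8
f 10 9 2
f 14 13 16
f 14 16 15
f 16 13 17
f 16 17 15
f 17 13 18
f 17 18 15
f 18 13 19
f 18 19 15
f 19 13 20
f 19 20 15
f 20 13 21
f 20 21 15
f 21 13 22
f 21 22 15
f 22 13 14
f 22 14 15



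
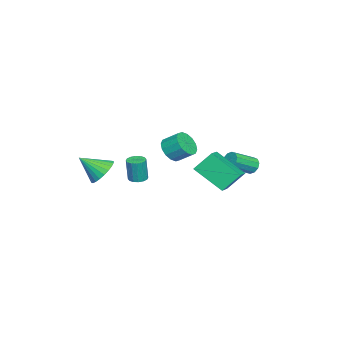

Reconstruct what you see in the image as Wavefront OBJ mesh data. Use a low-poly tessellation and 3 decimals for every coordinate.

v -0.271 3.649 -1.056
v 0.15 3.899 -1.306
v 1.132 2.982 -0.575
v 0.711 2.731 -0.324
v 0.087 4.064 -1.016
v 1.069 3.147 -0.284
v -0.112 4.07 -0.74
v 0.87 3.153 -0.009
v -0.372 3.916 -0.585
v 0.61 2.998 0.146
v -0.593 3.659 -0.61
v 0.389 2.741 0.121
v -0.692 3.398 -0.805
v 0.29 2.481 -0.074
v -0.629 3.233 -1.096
v 0.353 2.316 -0.364
v -0.43 3.227 -1.371
v 0.552 2.31 -0.64
v -0.17 3.382 -1.526
v 0.812 2.464 -0.795
v 0.051 3.639 -1.501
v 1.033 2.721 -0.77
v 3.109 -3.32 -0.934
v 3.897 -2.944 -0.719
v 3.391 -4.48 0.054
v 3.684 -2.795 -0.483
v 3.383 -2.726 -0.316
v 3.04 -2.748 -0.243
v 2.707 -2.856 -0.276
v 2.436 -3.036 -0.408
v 2.267 -3.258 -0.621
v 2.226 -3.49 -0.881
v 2.32 -3.696 -1.15
v 2.534 -3.845 -1.386
v 2.835 -3.914 -1.553
v 3.178 -3.892 -1.625
v 3.51 -3.784 -1.593
v 3.781 -3.605 -1.46
v 3.95 -3.382 -1.248
v 3.991 -3.15 -0.987
v -2.304 -3.215 -3.932
v -1.958 -2.787 -3.937
v -1.85 -2.858 -2.493
v -2.196 -3.285 -2.488
v -2.218 -2.672 -3.912
v -2.109 -2.743 -2.468
v -2.5 -2.702 -3.892
v -2.392 -2.773 -2.448
v -2.73 -2.87 -3.883
v -2.622 -2.941 -2.439
v -2.846 -3.13 -3.887
v -2.737 -3.201 -2.443
v -2.816 -3.413 -3.903
v -2.708 -3.484 -2.459
v -2.65 -3.642 -3.927
v -2.542 -3.713 -2.483
v -2.391 -3.757 -3.952
v -2.282 -3.828 -2.508
v -2.108 -3.727 -3.972
v -2 -3.798 -2.528
v -1.878 -3.559 -3.981
v -1.77 -3.63 -2.537
v -1.763 -3.299 -3.977
v -1.654 -3.37 -2.533
v -1.792 -3.016 -3.961
v -1.684 -3.087 -2.517
v -2.227 -1.319 -1.486
v -1.784 -0.917 -2.076
v -1.73 -0.02 -1.425
v -2.173 -0.421 -0.834
v -2.2 -0.827 -2.166
v -2.145 0.071 -1.515
v -2.623 -0.868 -2.074
v -2.568 0.029 -1.423
v -2.94 -1.03 -1.824
v -2.885 -0.133 -1.173
v -3.066 -1.269 -1.484
v -3.011 -0.372 -0.833
v -2.967 -1.522 -1.144
v -2.913 -0.624 -0.493
v -2.67 -1.72 -0.895
v -2.616 -0.823 -0.244
v -2.255 -1.811 -0.805
v -2.2 -0.913 -0.154
v -1.832 -1.769 -0.897
v -1.777 -0.872 -0.246
v -1.515 -1.607 -1.147
v -1.46 -0.71 -0.496
v -1.389 -1.368 -1.487
v -1.334 -0.471 -0.836
v -1.487 -1.116 -1.827
v -1.433 -0.218 -1.176
v 3.301 3.305 -1.067
v 2.977 1.732 0.074
v 2.889 4.121 -0.06
v 2.566 2.548 1.082
v 4.474 3.372 -0.642
v 4.151 1.799 0.5
v 4.063 4.188 0.366
v 3.739 2.615 1.507
f 2 1 5
f 2 5 3
f 3 5 6
f 3 6 4
f 5 1 7
f 5 7 6
f 6 7 8
f 6 8 4
f 7 1 9
f 7 9 8
f 8 9 10
f 8 10 4
f 9 1 11
f 9 11 10
f 10 11 12
f 10 12 4
f 11 1 13
f 11 13 12
f 12 13 14
f 12 14 4
f 13 1 15
f 13 15 14
f 14 15 16
f 14 16 4
f 15 1 17
f 15 17 16
f 16 17 18
f 16 18 4
f 17 1 19
f 17 19 18
f 18 19 20
f 18 20 4
f 19 1 21
f 19 21 20
f 20 21 22
f 20 22 4
f 21 1 2
f 21 2 22
f 22 2 3
f 22 3 4
f 24 23 26
f 24 26 25
f 26 23 27
f 26 27 25
f 27 23 28
f 27 28 25
f 28 23 29
f 28 29 25
f 29 23 30
f 29 30 25
f 30 23 31
f 30 31 25
f 31 23 32
f 31 32 25
f 32 23 33
f 32 33 25
f 33 23 34
f 33 34 25
f 34 23 35
f 34 35 25
f 35 23 36
f 35 36 25
f 36 23 37
f 36 37 25
f 37 23 38
f 37 38 25
f 38 23 39
f 38 39 25
f 39 23 40
f 39 40 25
f 40 23 24
f 40 24 25
f 42 41 45
f 42 45 43
f 43 45 46
f 43 46 44
f 45 41 47
f 45 47 46
f 46 47 48
f 46 48 44
f 47 41 49
f 47 49 48
f 48 49 50
f 48 50 44
f 49 41 51
f 49 51 50
f 50 51 52
f 50 52 44
f 51 41 53
f 51 53 52
f 52 53 54
f 52 54 44
f 53 41 55
f 53 55 54
f 54 55 56
f 54 56 44
f 55 41 57
f 55 57 56
f 56 57 58
f 56 58 44
f 57 41 59
f 57 59 58
f 58 59 60
f 58 60 44
f 59 41 61
f 59 61 60
f 60 61 62
f 60 62 44
f 61 41 63
f 61 63 62
f 62 63 64
f 62 64 44
f 63 41 65
f 63 65 64
f 64 65 66
f 64 66 44
f 65 41 42
f 65 42 66
f 66 42 43
f 66 43 44
f 68 67 71
f 68 71 69
f 69 71 72
f 69 72 70
f 71 67 73
f 71 73 72
f 72 73 74
f 72 74 70
f 73 67 75
f 73 75 74
f 74 75 76
f 74 76 70
f 75 67 77
f 75 77 76
f 76 77 78
f 76 78 70
f 77 67 79
f 77 79 78
f 78 79 80
f 78 80 70
f 79 67 81
f 79 81 80
f 80 81 82
f 80 82 70
f 81 67 83
f 81 83 82
f 82 83 84
f 82 84 70
f 83 67 85
f 83 85 84
f 84 85 86
f 84 86 70
f 85 67 87
f 85 87 86
f 86 87 88
f 86 88 70
f 87 67 89
f 87 89 88
f 88 89 90
f 88 90 70
f 89 67 91
f 89 91 90
f 90 91 92
f 90 92 70
f 91 67 68
f 91 68 92
f 92 68 69
f 92 69 70
f 94 96 93
f 97 94 93
f 93 96 95
f 95 97 93
f 94 100 96
f 98 94 97
f 98 100 94
f 96 100 95
f 99 97 95
f 95 100 99
f 99 98 97
f 100 98 99



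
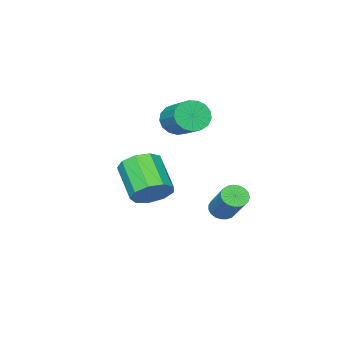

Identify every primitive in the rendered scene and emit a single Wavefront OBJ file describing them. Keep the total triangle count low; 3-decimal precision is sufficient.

v -2.054 -1.75 -0.49
v -1.476 -1.679 -1.052
v -0.947 -0.279 -0.333
v -1.526 -0.35 0.23
v -1.777 -1.487 -1.204
v -1.248 -0.088 -0.485
v -2.141 -1.356 -1.192
v -1.613 0.044 -0.473
v -2.486 -1.314 -1.019
v -1.957 0.085 -0.3
v -2.732 -1.373 -0.725
v -2.203 0.026 -0.005
v -2.822 -1.518 -0.377
v -2.294 -0.118 0.343
v -2.737 -1.716 -0.055
v -2.208 -0.316 0.665
v -2.495 -1.921 0.168
v -1.966 -0.522 0.887
v -2.152 -2.088 0.24
v -1.624 -0.688 0.959
v -1.787 -2.177 0.144
v -1.258 -0.777 0.864
v -1.483 -2.168 -0.096
v -0.955 -0.768 0.624
v -1.31 -2.063 -0.427
v -0.781 -0.664 0.293
v -1.307 -1.887 -0.772
v -0.779 -0.487 -0.052
v -0.875 1.983 -4.019
v -0.356 1.726 -3.998
v 0.195 2.941 -2.76
v -0.325 3.197 -2.781
v -0.324 1.889 -4.173
v 0.227 3.104 -2.935
v -0.387 2.069 -4.321
v 0.163 3.284 -3.082
v -0.535 2.233 -4.416
v 0.015 3.448 -3.178
v -0.742 2.355 -4.444
v -0.191 3.57 -3.205
v -0.972 2.412 -4.397
v -0.421 3.627 -3.159
v -1.185 2.394 -4.286
v -0.634 3.609 -3.047
v -1.344 2.306 -4.128
v -0.794 3.521 -2.89
v -1.423 2.162 -3.951
v -0.872 3.376 -2.713
v -1.407 1.986 -3.786
v -0.856 3.201 -2.548
v -1.299 1.81 -3.662
v -0.748 3.025 -2.424
v -1.117 1.664 -3.599
v -0.567 2.879 -2.361
v -0.894 1.573 -3.609
v -0.343 2.788 -2.371
v -0.668 1.553 -3.69
v -0.117 2.768 -2.451
v -0.477 1.607 -3.827
v 0.073 2.822 -2.589
v 2.884 1.984 -2.096
v 3.404 2.307 -1.464
v 2.877 1.018 -0.372
v 2.356 0.696 -1.004
v 2.859 2.559 -1.43
v 2.331 1.27 -0.338
v 2.325 2.542 -1.708
v 1.797 1.254 -0.615
v 2.052 2.264 -2.167
v 1.525 0.976 -1.075
v 2.169 1.855 -2.593
v 1.642 0.567 -1.501
v 2.62 1.507 -2.787
v 2.093 0.218 -1.694
v 3.194 1.382 -2.657
v 2.667 0.093 -1.565
v 3.623 1.539 -2.265
v 3.096 0.25 -1.172
v 3.706 1.904 -1.794
v 3.179 0.615 -0.701
f 2 1 5
f 2 5 3
f 3 5 6
f 3 6 4
f 5 1 7
f 5 7 6
f 6 7 8
f 6 8 4
f 7 1 9
f 7 9 8
f 8 9 10
f 8 10 4
f 9 1 11
f 9 11 10
f 10 11 12
f 10 12 4
f 11 1 13
f 11 13 12
f 12 13 14
f 12 14 4
f 13 1 15
f 13 15 14
f 14 15 16
f 14 16 4
f 15 1 17
f 15 17 16
f 16 17 18
f 16 18 4
f 17 1 19
f 17 19 18
f 18 19 20
f 18 20 4
f 19 1 21
f 19 21 20
f 20 21 22
f 20 22 4
f 21 1 23
f 21 23 22
f 22 23 24
f 22 24 4
f 23 1 25
f 23 25 24
f 24 25 26
f 24 26 4
f 25 1 27
f 25 27 26
f 26 27 28
f 26 28 4
f 27 1 2
f 27 2 28
f 28 2 3
f 28 3 4
f 30 29 33
f 30 33 31
f 31 33 34
f 31 34 32
f 33 29 35
f 33 35 34
f 34 35 36
f 34 36 32
f 35 29 37
f 35 37 36
f 36 37 38
f 36 38 32
f 37 29 39
f 37 39 38
f 38 39 40
f 38 40 32
f 39 29 41
f 39 41 40
f 40 41 42
f 40 42 32
f 41 29 43
f 41 43 42
f 42 43 44
f 42 44 32
f 43 29 45
f 43 45 44
f 44 45 46
f 44 46 32
f 45 29 47
f 45 47 46
f 46 47 48
f 46 48 32
f 47 29 49
f 47 49 48
f 48 49 50
f 48 50 32
f 49 29 51
f 49 51 50
f 50 51 52
f 50 52 32
f 51 29 53
f 51 53 52
f 52 53 54
f 52 54 32
f 53 29 55
f 53 55 54
f 54 55 56
f 54 56 32
f 55 29 57
f 55 57 56
f 56 57 58
f 56 58 32
f 57 29 59
f 57 59 58
f 58 59 60
f 58 60 32
f 59 29 30
f 59 30 60
f 60 30 31
f 60 31 32
f 62 61 65
f 62 65 63
f 63 65 66
f 63 66 64
f 65 61 67
f 65 67 66
f 66 67 68
f 66 68 64
f 67 61 69
f 67 69 68
f 68 69 70
f 68 70 64
f 69 61 71
f 69 71 70
f 70 71 72
f 70 72 64
f 71 61 73
f 71 73 72
f 72 73 74
f 72 74 64
f 73 61 75
f 73 75 74
f 74 75 76
f 74 76 64
f 75 61 77
f 75 77 76
f 76 77 78
f 76 78 64
f 77 61 79
f 77 79 78
f 78 79 80
f 78 80 64
f 79 61 62
f 79 62 80
f 80 62 63
f 80 63 64



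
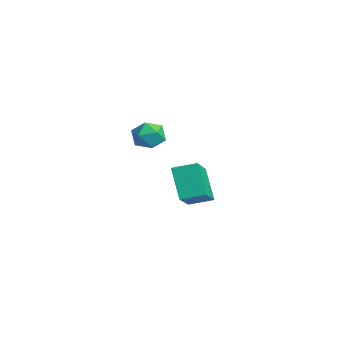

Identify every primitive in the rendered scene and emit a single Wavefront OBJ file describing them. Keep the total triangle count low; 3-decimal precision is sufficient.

v 3.4 2.645 -1.239
v 2.447 2.634 0.108
v 3.786 3.614 -0.957
v 2.832 3.603 0.389
v 5.008 1.677 -0.109
v 4.054 1.666 1.237
v 5.393 2.646 0.172
v 4.44 2.635 1.519
v -0.831 3.027 1.556
v -0.416 3.048 0.849
v -1.184 1.772 1.311
v -0.769 1.793 0.604
v -0.365 1.808 1.317
v -0.147 2.584 1.469
v -1.453 2.236 0.691
v -1.235 3.012 0.843
v -0.8 2.56 0.315
v -0.128 2.295 0.702
v -1.472 2.525 1.458
v -0.8 2.26 1.845
f 2 4 1
f 5 2 1
f 1 4 3
f 3 5 1
f 2 8 4
f 6 2 5
f 6 8 2
f 4 8 3
f 7 5 3
f 3 8 7
f 7 6 5
f 8 6 7
f 9 20 14
f 9 14 10
f 9 10 16
f 9 16 19
f 9 19 20
f 10 14 18
f 14 20 13
f 20 19 11
f 19 16 15
f 16 10 17
f 12 18 13
f 12 13 11
f 12 11 15
f 12 15 17
f 12 17 18
f 13 18 14
f 11 13 20
f 15 11 19
f 17 15 16
f 18 17 10



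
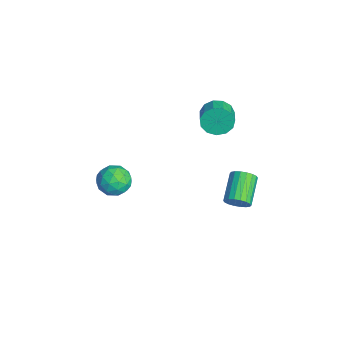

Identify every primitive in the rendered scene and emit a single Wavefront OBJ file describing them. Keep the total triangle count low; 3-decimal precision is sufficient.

v -2.204 -2.588 -2.889
v -1.496 -2.035 -2.626
v -1.284 -3.305 -3.854
v -0.576 -2.752 -3.591
v -0.922 -3.386 -2.996
v -1.49 -2.943 -2.399
v -1.29 -2.397 -4.081
v -1.858 -1.954 -3.484
v -0.931 -1.917 -3.363
v -0.703 -2.528 -2.692
v -2.077 -2.812 -3.788
v -1.849 -3.423 -3.117
v -1.93 -2.248 -2.672
v -0.85 -3.092 -3.808
v -1.052 -3.464 -3.457
v -0.636 -3.139 -3.303
v -1.927 -2.782 -2.539
v -1.511 -2.457 -2.384
v -1.173 -3.251 -2.602
v -1.269 -2.883 -4.096
v -0.853 -2.558 -3.941
v -2.144 -2.201 -3.177
v -1.728 -1.876 -3.023
v -1.607 -2.089 -3.878
v -1.183 -1.854 -2.951
v -0.642 -2.276 -3.519
v -1.062 -2.067 -3.807
v -1.396 -1.807 -3.456
v -1.049 -2.213 -2.557
v -0.508 -2.635 -3.124
v -0.711 -3.008 -2.774
v -1.045 -2.747 -2.423
v -0.717 -2.144 -2.99
v -2.272 -2.705 -3.356
v -1.731 -3.127 -3.923
v -1.735 -2.593 -4.057
v -2.069 -2.332 -3.706
v -2.138 -3.064 -2.961
v -1.597 -3.486 -3.529
v -1.384 -3.533 -3.024
v -1.718 -3.273 -2.673
v -2.063 -3.196 -3.49
v 4.098 2.17 -0.415
v 4.481 2.483 0.006
v 3.206 3.063 0.737
v 2.822 2.75 0.315
v 4.448 2.676 -0.207
v 3.172 3.256 0.524
v 4.345 2.77 -0.46
v 3.069 3.349 0.271
v 4.193 2.744 -0.705
v 2.917 3.324 0.026
v 4.022 2.605 -0.893
v 2.747 3.185 -0.162
v 3.866 2.38 -0.986
v 2.591 2.959 -0.255
v 3.756 2.113 -0.966
v 2.481 2.693 -0.235
v 3.714 1.857 -0.837
v 2.439 2.437 -0.106
v 3.748 1.664 -0.624
v 2.472 2.244 0.107
v 3.851 1.571 -0.371
v 2.575 2.15 0.36
v 4.003 1.596 -0.126
v 2.727 2.176 0.605
v 4.173 1.735 0.062
v 2.898 2.315 0.793
v 4.329 1.961 0.155
v 3.054 2.54 0.886
v 4.439 2.227 0.135
v 3.164 2.807 0.866
v 0.21 2.026 2.662
v 0.509 2.386 1.989
v 1.449 2.194 2.304
v 1.15 1.834 2.978
v 0.471 2.719 2.308
v 1.411 2.526 2.623
v 0.349 2.831 2.74
v 1.289 2.638 3.055
v 0.183 2.688 3.147
v 1.123 2.495 3.462
v 0.026 2.335 3.4
v 0.966 2.142 3.715
v -0.073 1.884 3.419
v 0.867 1.691 3.734
v -0.082 1.478 3.198
v 0.858 1.285 3.513
v 0.002 1.247 2.807
v 0.942 1.054 3.122
v 0.151 1.263 2.37
v 1.091 1.07 2.685
v 0.32 1.521 2.026
v 1.26 1.328 2.341
v 0.453 1.94 1.884
v 1.393 1.747 2.199
f 1 38 17
f 38 12 41
f 17 41 6
f 38 41 17
f 1 17 13
f 17 6 18
f 13 18 2
f 17 18 13
f 1 13 22
f 13 2 23
f 22 23 8
f 13 23 22
f 1 22 34
f 22 8 37
f 34 37 11
f 22 37 34
f 1 34 38
f 34 11 42
f 38 42 12
f 34 42 38
f 2 18 29
f 18 6 32
f 29 32 10
f 18 32 29
f 6 41 19
f 41 12 40
f 19 40 5
f 41 40 19
f 12 42 39
f 42 11 35
f 39 35 3
f 42 35 39
f 11 37 36
f 37 8 24
f 36 24 7
f 37 24 36
f 8 23 28
f 23 2 25
f 28 25 9
f 23 25 28
f 4 30 16
f 30 10 31
f 16 31 5
f 30 31 16
f 4 16 14
f 16 5 15
f 14 15 3
f 16 15 14
f 4 14 21
f 14 3 20
f 21 20 7
f 14 20 21
f 4 21 26
f 21 7 27
f 26 27 9
f 21 27 26
f 4 26 30
f 26 9 33
f 30 33 10
f 26 33 30
f 5 31 19
f 31 10 32
f 19 32 6
f 31 32 19
f 3 15 39
f 15 5 40
f 39 40 12
f 15 40 39
f 7 20 36
f 20 3 35
f 36 35 11
f 20 35 36
f 9 27 28
f 27 7 24
f 28 24 8
f 27 24 28
f 10 33 29
f 33 9 25
f 29 25 2
f 33 25 29
f 44 43 47
f 44 47 45
f 45 47 48
f 45 48 46
f 47 43 49
f 47 49 48
f 48 49 50
f 48 50 46
f 49 43 51
f 49 51 50
f 50 51 52
f 50 52 46
f 51 43 53
f 51 53 52
f 52 53 54
f 52 54 46
f 53 43 55
f 53 55 54
f 54 55 56
f 54 56 46
f 55 43 57
f 55 57 56
f 56 57 58
f 56 58 46
f 57 43 59
f 57 59 58
f 58 59 60
f 58 60 46
f 59 43 61
f 59 61 60
f 60 61 62
f 60 62 46
f 61 43 63
f 61 63 62
f 62 63 64
f 62 64 46
f 63 43 65
f 63 65 64
f 64 65 66
f 64 66 46
f 65 43 67
f 65 67 66
f 66 67 68
f 66 68 46
f 67 43 69
f 67 69 68
f 68 69 70
f 68 70 46
f 69 43 71
f 69 71 70
f 70 71 72
f 70 72 46
f 71 43 44
f 71 44 72
f 72 44 45
f 72 45 46
f 74 73 77
f 74 77 75
f 75 77 78
f 75 78 76
f 77 73 79
f 77 79 78
f 78 79 80
f 78 80 76
f 79 73 81
f 79 81 80
f 80 81 82
f 80 82 76
f 81 73 83
f 81 83 82
f 82 83 84
f 82 84 76
f 83 73 85
f 83 85 84
f 84 85 86
f 84 86 76
f 85 73 87
f 85 87 86
f 86 87 88
f 86 88 76
f 87 73 89
f 87 89 88
f 88 89 90
f 88 90 76
f 89 73 91
f 89 91 90
f 90 91 92
f 90 92 76
f 91 73 93
f 91 93 92
f 92 93 94
f 92 94 76
f 93 73 95
f 93 95 94
f 94 95 96
f 94 96 76
f 95 73 74
f 95 74 96
f 96 74 75
f 96 75 76



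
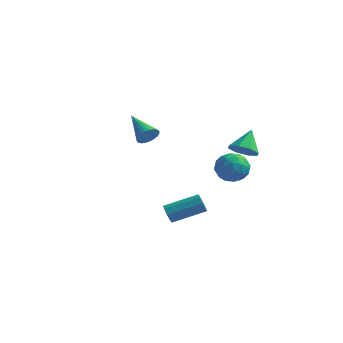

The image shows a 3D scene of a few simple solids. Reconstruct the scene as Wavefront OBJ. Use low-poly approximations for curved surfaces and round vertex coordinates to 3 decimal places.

v 1.3 -4.463 -1.94
v 1.648 -4.692 -2.398
v 3.287 -3.687 -1.659
v 2.94 -3.457 -1.2
v 1.476 -4.324 -2.518
v 3.115 -3.319 -1.779
v 1.222 -4.02 -2.367
v 2.861 -3.015 -1.627
v 1.004 -3.923 -2.016
v 2.643 -2.918 -1.276
v 0.925 -4.079 -1.629
v 2.564 -3.074 -0.89
v 1.022 -4.414 -1.388
v 2.661 -3.409 -0.649
v 1.249 -4.772 -1.405
v 2.888 -3.767 -0.665
v 1.5 -4.985 -1.672
v 3.139 -3.98 -0.933
v 1.658 -4.954 -2.064
v 3.297 -3.949 -1.325
v -2.585 1.747 0.239
v -2.109 2.02 0.75
v -4.135 2.833 1.101
v -2.086 2.221 0.538
v -2.14 2.349 0.28
v -2.261 2.386 0.017
v -2.431 2.325 -0.213
v -2.625 2.177 -0.375
v -2.813 1.963 -0.443
v -2.966 1.716 -0.407
v -3.061 1.474 -0.273
v -3.083 1.273 -0.061
v -3.03 1.145 0.197
v -2.909 1.108 0.461
v -2.739 1.169 0.691
v -2.545 1.317 0.852
v -2.357 1.531 0.92
v -2.204 1.778 0.884
v 2.169 0.433 -0.615
v 2.687 1.238 -0.108
v 3.653 -0.498 -0.652
v 4.171 0.307 -0.145
v 3.424 -0.274 0.383
v 2.507 0.302 0.406
v 3.833 0.438 -1.166
v 2.916 1.014 -1.143
v 3.715 1.241 -0.448
v 3.463 0.801 0.508
v 2.877 -0.061 -1.268
v 2.625 -0.501 -0.312
v 2.298 0.917 -0.358
v 4.042 -0.177 -0.402
v 3.603 -0.519 -0.092
v 3.908 -0.046 0.206
v 2.192 0.367 -0.056
v 2.497 0.84 0.242
v 2.93 -0.049 0.53
v 3.843 -0.1 -1.002
v 4.148 0.373 -0.704
v 2.432 0.786 -0.966
v 2.737 1.259 -0.668
v 3.41 0.789 -1.29
v 3.207 1.392 -0.26
v 4.079 0.845 -0.282
v 3.88 0.922 -0.882
v 3.341 1.261 -0.868
v 3.058 1.134 0.302
v 3.93 0.586 0.28
v 3.492 0.245 0.59
v 2.953 0.583 0.604
v 3.663 1.135 0.102
v 2.41 0.154 -1.04
v 3.282 -0.394 -1.062
v 3.387 0.157 -1.364
v 2.848 0.495 -1.35
v 2.261 -0.105 -0.478
v 3.133 -0.652 -0.5
v 2.999 -0.521 0.108
v 2.46 -0.182 0.122
v 2.677 -0.395 -0.862
v 2.731 3.243 -0.58
v 3.688 3.177 -0.54
v 2.769 4.477 0.56
v 3.461 3.655 -1.049
v 2.806 3.892 -1.284
v 2.107 3.749 -1.106
v 1.775 3.309 -0.62
v 2.002 2.832 -0.111
v 2.657 2.595 0.124
v 3.355 2.738 -0.054
f 2 1 5
f 2 5 3
f 3 5 6
f 3 6 4
f 5 1 7
f 5 7 6
f 6 7 8
f 6 8 4
f 7 1 9
f 7 9 8
f 8 9 10
f 8 10 4
f 9 1 11
f 9 11 10
f 10 11 12
f 10 12 4
f 11 1 13
f 11 13 12
f 12 13 14
f 12 14 4
f 13 1 15
f 13 15 14
f 14 15 16
f 14 16 4
f 15 1 17
f 15 17 16
f 16 17 18
f 16 18 4
f 17 1 19
f 17 19 18
f 18 19 20
f 18 20 4
f 19 1 2
f 19 2 20
f 20 2 3
f 20 3 4
f 22 21 24
f 22 24 23
f 24 21 25
f 24 25 23
f 25 21 26
f 25 26 23
f 26 21 27
f 26 27 23
f 27 21 28
f 27 28 23
f 28 21 29
f 28 29 23
f 29 21 30
f 29 30 23
f 30 21 31
f 30 31 23
f 31 21 32
f 31 32 23
f 32 21 33
f 32 33 23
f 33 21 34
f 33 34 23
f 34 21 35
f 34 35 23
f 35 21 36
f 35 36 23
f 36 21 37
f 36 37 23
f 37 21 38
f 37 38 23
f 38 21 22
f 38 22 23
f 39 76 55
f 76 50 79
f 55 79 44
f 76 79 55
f 39 55 51
f 55 44 56
f 51 56 40
f 55 56 51
f 39 51 60
f 51 40 61
f 60 61 46
f 51 61 60
f 39 60 72
f 60 46 75
f 72 75 49
f 60 75 72
f 39 72 76
f 72 49 80
f 76 80 50
f 72 80 76
f 40 56 67
f 56 44 70
f 67 70 48
f 56 70 67
f 44 79 57
f 79 50 78
f 57 78 43
f 79 78 57
f 50 80 77
f 80 49 73
f 77 73 41
f 80 73 77
f 49 75 74
f 75 46 62
f 74 62 45
f 75 62 74
f 46 61 66
f 61 40 63
f 66 63 47
f 61 63 66
f 42 68 54
f 68 48 69
f 54 69 43
f 68 69 54
f 42 54 52
f 54 43 53
f 52 53 41
f 54 53 52
f 42 52 59
f 52 41 58
f 59 58 45
f 52 58 59
f 42 59 64
f 59 45 65
f 64 65 47
f 59 65 64
f 42 64 68
f 64 47 71
f 68 71 48
f 64 71 68
f 43 69 57
f 69 48 70
f 57 70 44
f 69 70 57
f 41 53 77
f 53 43 78
f 77 78 50
f 53 78 77
f 45 58 74
f 58 41 73
f 74 73 49
f 58 73 74
f 47 65 66
f 65 45 62
f 66 62 46
f 65 62 66
f 48 71 67
f 71 47 63
f 67 63 40
f 71 63 67
f 82 81 84
f 82 84 83
f 84 81 85
f 84 85 83
f 85 81 86
f 85 86 83
f 86 81 87
f 86 87 83
f 87 81 88
f 87 88 83
f 88 81 89
f 88 89 83
f 89 81 90
f 89 90 83
f 90 81 82
f 90 82 83



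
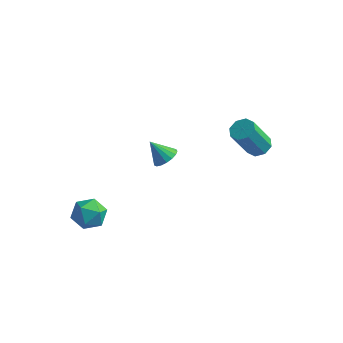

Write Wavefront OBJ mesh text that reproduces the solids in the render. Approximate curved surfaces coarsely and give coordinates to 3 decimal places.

v -1.649 0.728 -3.534
v -1.279 1.007 -3.203
v -2.311 0.672 -2.746
v -1.429 1.205 -3.315
v -1.629 1.294 -3.477
v -1.834 1.253 -3.652
v -1.997 1.092 -3.8
v -2.08 0.847 -3.887
v -2.065 0.575 -3.893
v -1.954 0.338 -3.817
v -1.773 0.19 -3.676
v -1.564 0.165 -3.502
v -1.375 0.269 -3.336
v -1.248 0.478 -3.215
v -1.214 0.745 -3.167
v -2.498 -3.545 -2.721
v -2.019 -3.447 -3.285
v -3.041 -4.433 -3.335
v -2.562 -4.335 -3.899
v -2.322 -4.616 -3.251
v -1.987 -4.068 -2.871
v -3.073 -3.812 -3.749
v -2.738 -3.264 -3.369
v -2.375 -3.612 -3.92
v -1.91 -4.109 -3.613
v -3.15 -3.771 -3.007
v -2.685 -4.268 -2.7
v 2.578 -0.016 -0.392
v 2.979 -0.362 -0.418
v 2.543 -0.969 0.905
v 2.142 -0.624 0.932
v 3.082 -0.02 -0.227
v 2.646 -0.627 1.096
v 2.89 0.325 -0.132
v 2.453 -0.282 1.191
v 2.515 0.469 -0.19
v 2.079 -0.138 1.134
v 2.177 0.329 -0.365
v 1.741 -0.278 0.958
v 2.074 -0.013 -0.556
v 1.638 -0.62 0.767
v 2.267 -0.358 -0.651
v 1.83 -0.965 0.672
v 2.641 -0.502 -0.594
v 2.205 -1.109 0.73
f 2 1 4
f 2 4 3
f 4 1 5
f 4 5 3
f 5 1 6
f 5 6 3
f 6 1 7
f 6 7 3
f 7 1 8
f 7 8 3
f 8 1 9
f 8 9 3
f 9 1 10
f 9 10 3
f 10 1 11
f 10 11 3
f 11 1 12
f 11 12 3
f 12 1 13
f 12 13 3
f 13 1 14
f 13 14 3
f 14 1 15
f 14 15 3
f 15 1 2
f 15 2 3
f 16 27 21
f 16 21 17
f 16 17 23
f 16 23 26
f 16 26 27
f 17 21 25
f 21 27 20
f 27 26 18
f 26 23 22
f 23 17 24
f 19 25 20
f 19 20 18
f 19 18 22
f 19 22 24
f 19 24 25
f 20 25 21
f 18 20 27
f 22 18 26
f 24 22 23
f 25 24 17
f 29 28 32
f 29 32 30
f 30 32 33
f 30 33 31
f 32 28 34
f 32 34 33
f 33 34 35
f 33 35 31
f 34 28 36
f 34 36 35
f 35 36 37
f 35 37 31
f 36 28 38
f 36 38 37
f 37 38 39
f 37 39 31
f 38 28 40
f 38 40 39
f 39 40 41
f 39 41 31
f 40 28 42
f 40 42 41
f 41 42 43
f 41 43 31
f 42 28 44
f 42 44 43
f 43 44 45
f 43 45 31
f 44 28 29
f 44 29 45
f 45 29 30
f 45 30 31



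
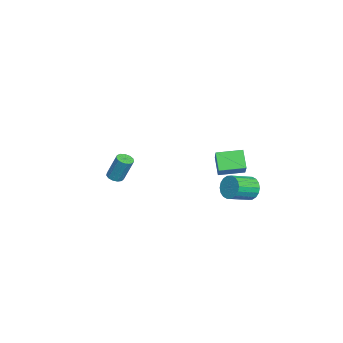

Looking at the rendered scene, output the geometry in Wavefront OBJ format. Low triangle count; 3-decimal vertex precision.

v -0.288 4.487 -2.702
v 0.279 4.687 -3.33
v 1.296 3.573 -2.766
v 0.728 3.373 -2.138
v 0.381 4.926 -3.043
v 1.398 3.812 -2.479
v 0.35 5.077 -2.688
v 1.367 3.964 -2.124
v 0.193 5.112 -2.336
v 1.21 3.998 -1.772
v -0.059 5.023 -2.056
v 0.958 3.909 -1.492
v -0.357 4.828 -1.904
v 0.66 3.714 -1.341
v -0.642 4.565 -1.911
v 0.375 3.451 -1.347
v -0.856 4.287 -2.074
v 0.161 3.173 -1.51
v -0.958 4.048 -2.361
v 0.059 2.934 -1.797
v -0.927 3.896 -2.716
v 0.09 2.783 -2.152
v -0.77 3.862 -3.068
v 0.247 2.748 -2.504
v -0.518 3.951 -3.348
v 0.499 2.837 -2.784
v -0.22 4.146 -3.499
v 0.797 3.032 -2.936
v 0.065 4.409 -3.493
v 1.082 3.295 -2.929
v -3.319 -4.232 -4.069
v -2.743 -4.287 -4.114
v -2.545 -3.602 -2.396
v -3.121 -3.548 -2.351
v -2.816 -3.988 -4.224
v -2.619 -3.303 -2.506
v -3.049 -3.767 -4.286
v -2.851 -3.082 -2.568
v -3.367 -3.694 -4.278
v -3.17 -3.009 -2.56
v -3.67 -3.791 -4.204
v -3.473 -3.107 -2.486
v -3.862 -4.029 -4.088
v -3.664 -3.344 -2.37
v -3.881 -4.331 -3.965
v -3.683 -3.647 -2.247
v -3.721 -4.602 -3.875
v -3.524 -3.918 -2.157
v -3.434 -4.756 -3.847
v -3.236 -4.071 -2.129
v -3.11 -4.743 -3.89
v -2.913 -4.058 -2.171
v -2.853 -4.568 -3.989
v -2.655 -3.883 -2.271
v 3.423 3.054 0.311
v 2.653 2.764 1.331
v 3.055 4.562 0.462
v 2.285 4.272 1.482
v 4.855 3.288 1.458
v 4.085 2.998 2.478
v 4.487 4.796 1.609
v 3.717 4.506 2.629
f 2 1 5
f 2 5 3
f 3 5 6
f 3 6 4
f 5 1 7
f 5 7 6
f 6 7 8
f 6 8 4
f 7 1 9
f 7 9 8
f 8 9 10
f 8 10 4
f 9 1 11
f 9 11 10
f 10 11 12
f 10 12 4
f 11 1 13
f 11 13 12
f 12 13 14
f 12 14 4
f 13 1 15
f 13 15 14
f 14 15 16
f 14 16 4
f 15 1 17
f 15 17 16
f 16 17 18
f 16 18 4
f 17 1 19
f 17 19 18
f 18 19 20
f 18 20 4
f 19 1 21
f 19 21 20
f 20 21 22
f 20 22 4
f 21 1 23
f 21 23 22
f 22 23 24
f 22 24 4
f 23 1 25
f 23 25 24
f 24 25 26
f 24 26 4
f 25 1 27
f 25 27 26
f 26 27 28
f 26 28 4
f 27 1 29
f 27 29 28
f 28 29 30
f 28 30 4
f 29 1 2
f 29 2 30
f 30 2 3
f 30 3 4
f 32 31 35
f 32 35 33
f 33 35 36
f 33 36 34
f 35 31 37
f 35 37 36
f 36 37 38
f 36 38 34
f 37 31 39
f 37 39 38
f 38 39 40
f 38 40 34
f 39 31 41
f 39 41 40
f 40 41 42
f 40 42 34
f 41 31 43
f 41 43 42
f 42 43 44
f 42 44 34
f 43 31 45
f 43 45 44
f 44 45 46
f 44 46 34
f 45 31 47
f 45 47 46
f 46 47 48
f 46 48 34
f 47 31 49
f 47 49 48
f 48 49 50
f 48 50 34
f 49 31 51
f 49 51 50
f 50 51 52
f 50 52 34
f 51 31 53
f 51 53 52
f 52 53 54
f 52 54 34
f 53 31 32
f 53 32 54
f 54 32 33
f 54 33 34
f 56 58 55
f 59 56 55
f 55 58 57
f 57 59 55
f 56 62 58
f 60 56 59
f 60 62 56
f 58 62 57
f 61 59 57
f 57 62 61
f 61 60 59
f 62 60 61



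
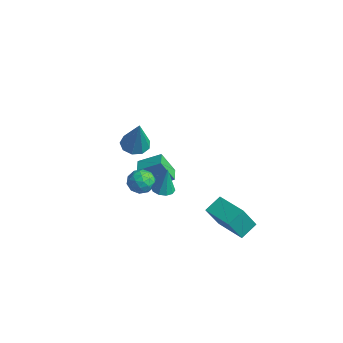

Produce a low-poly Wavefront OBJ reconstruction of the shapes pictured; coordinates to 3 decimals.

v 0.882 -1.002 -1.285
v 1.478 -1.198 -1.347
v 1.098 -0.858 0.305
v 1.475 -0.811 -1.382
v 1.245 -0.496 -1.379
v 0.878 -0.374 -1.341
v 0.512 -0.493 -1.28
v 0.287 -0.805 -1.222
v 0.29 -1.193 -1.187
v 0.519 -1.508 -1.19
v 0.887 -1.629 -1.228
v 1.253 -1.511 -1.289
v -2.849 0.639 -3.508
v -3.15 -0.036 -2.1
v -2.082 1.655 -2.857
v -2.383 0.981 -1.449
v -2.117 0.139 -3.591
v -2.418 -0.535 -2.183
v -1.35 1.156 -2.94
v -1.651 0.481 -1.532
v 1.841 0.984 -3.225
v 1.725 1.971 -2.645
v 1.746 1.901 -4.806
v 1.631 2.888 -4.226
v 3.669 1.192 -3.214
v 3.554 2.179 -2.634
v 3.575 2.109 -4.795
v 3.459 3.096 -4.215
v -1.389 -0.183 -2.642
v -0.742 -0.674 -2.526
v -2.178 -1.086 -2.074
v -1.531 -1.577 -1.958
v -1.598 -0.88 -1.532
v -1.11 -0.321 -1.883
v -1.81 -1.439 -2.717
v -1.322 -0.88 -3.068
v -1.003 -1.45 -2.572
v -0.871 -1.105 -1.84
v -2.049 -0.655 -2.76
v -1.917 -0.31 -2.028
v -0.996 -0.349 -2.634
v -1.924 -1.411 -1.966
v -1.963 -1.001 -1.716
v -1.583 -1.29 -1.648
v -1.212 -0.142 -2.256
v -0.833 -0.43 -2.188
v -1.335 -0.551 -1.604
v -2.087 -1.33 -2.412
v -1.708 -1.618 -2.344
v -1.337 -0.47 -2.952
v -0.957 -0.759 -2.884
v -1.585 -1.209 -2.996
v -0.769 -1.094 -2.593
v -1.233 -1.625 -2.259
v -1.397 -1.544 -2.705
v -1.11 -1.215 -2.911
v -0.692 -0.891 -2.162
v -1.156 -1.422 -1.829
v -1.195 -1.012 -1.578
v -0.908 -0.684 -1.785
v -0.845 -1.347 -2.19
v -1.764 -0.338 -2.771
v -2.228 -0.869 -2.438
v -2.012 -1.076 -2.815
v -1.725 -0.748 -3.022
v -1.687 -0.135 -2.341
v -2.151 -0.666 -2.007
v -1.81 -0.545 -1.689
v -1.523 -0.216 -1.895
v -2.075 -0.413 -2.41
v -0.296 -1.928 1.88
v 0.434 -1.952 1.581
v 0.516 -2.152 3.88
v 0.298 -1.442 1.693
v -0.116 -1.158 1.894
v -0.615 -1.235 2.088
v -0.964 -1.636 2.184
v -1.001 -2.173 2.139
v -0.708 -2.595 1.972
v -0.222 -2.705 1.763
v 0.229 -2.451 1.608
f 2 1 4
f 2 4 3
f 4 1 5
f 4 5 3
f 5 1 6
f 5 6 3
f 6 1 7
f 6 7 3
f 7 1 8
f 7 8 3
f 8 1 9
f 8 9 3
f 9 1 10
f 9 10 3
f 10 1 11
f 10 11 3
f 11 1 12
f 11 12 3
f 12 1 2
f 12 2 3
f 14 16 13
f 17 14 13
f 13 16 15
f 15 17 13
f 14 20 16
f 18 14 17
f 18 20 14
f 16 20 15
f 19 17 15
f 15 20 19
f 19 18 17
f 20 18 19
f 22 24 21
f 25 22 21
f 21 24 23
f 23 25 21
f 22 28 24
f 26 22 25
f 26 28 22
f 24 28 23
f 27 25 23
f 23 28 27
f 27 26 25
f 28 26 27
f 29 66 45
f 66 40 69
f 45 69 34
f 66 69 45
f 29 45 41
f 45 34 46
f 41 46 30
f 45 46 41
f 29 41 50
f 41 30 51
f 50 51 36
f 41 51 50
f 29 50 62
f 50 36 65
f 62 65 39
f 50 65 62
f 29 62 66
f 62 39 70
f 66 70 40
f 62 70 66
f 30 46 57
f 46 34 60
f 57 60 38
f 46 60 57
f 34 69 47
f 69 40 68
f 47 68 33
f 69 68 47
f 40 70 67
f 70 39 63
f 67 63 31
f 70 63 67
f 39 65 64
f 65 36 52
f 64 52 35
f 65 52 64
f 36 51 56
f 51 30 53
f 56 53 37
f 51 53 56
f 32 58 44
f 58 38 59
f 44 59 33
f 58 59 44
f 32 44 42
f 44 33 43
f 42 43 31
f 44 43 42
f 32 42 49
f 42 31 48
f 49 48 35
f 42 48 49
f 32 49 54
f 49 35 55
f 54 55 37
f 49 55 54
f 32 54 58
f 54 37 61
f 58 61 38
f 54 61 58
f 33 59 47
f 59 38 60
f 47 60 34
f 59 60 47
f 31 43 67
f 43 33 68
f 67 68 40
f 43 68 67
f 35 48 64
f 48 31 63
f 64 63 39
f 48 63 64
f 37 55 56
f 55 35 52
f 56 52 36
f 55 52 56
f 38 61 57
f 61 37 53
f 57 53 30
f 61 53 57
f 72 71 74
f 72 74 73
f 74 71 75
f 74 75 73
f 75 71 76
f 75 76 73
f 76 71 77
f 76 77 73
f 77 71 78
f 77 78 73
f 78 71 79
f 78 79 73
f 79 71 80
f 79 80 73
f 80 71 81
f 80 81 73
f 81 71 72
f 81 72 73

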